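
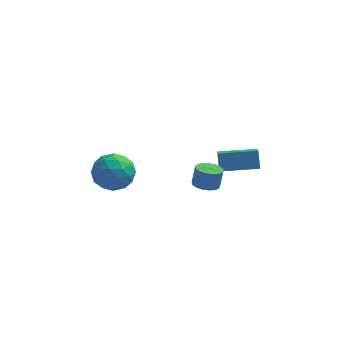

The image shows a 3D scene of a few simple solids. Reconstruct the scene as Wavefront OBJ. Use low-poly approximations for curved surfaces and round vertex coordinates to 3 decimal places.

v 1.041 -0.471 2.552
v 1.098 -1.34 3.139
v 0.919 0.084 3.387
v 0.976 -0.785 3.974
v 2.944 -0.255 2.686
v 3.001 -1.124 3.273
v 2.822 0.3 3.521
v 2.879 -0.569 4.108
v -4.331 -1.604 2.803
v -3.842 -1.142 3.691
v -3.818 -3.238 3.369
v -3.329 -2.776 4.257
v -4.44 -2.775 4.17
v -4.757 -1.765 3.82
v -2.903 -2.615 3.24
v -3.22 -1.605 2.89
v -2.959 -1.767 3.962
v -3.909 -1.866 4.536
v -3.751 -2.514 2.524
v -4.701 -2.613 3.098
v -4.131 -1.23 3.197
v -3.529 -3.15 3.863
v -4.182 -3.15 3.811
v -3.894 -2.878 4.334
v -4.669 -1.596 3.273
v -4.382 -1.325 3.795
v -4.733 -2.284 4.076
v -3.278 -3.055 3.265
v -2.991 -2.784 3.787
v -3.766 -1.502 2.726
v -3.478 -1.23 3.249
v -2.927 -2.096 2.984
v -3.325 -1.326 3.879
v -3.024 -2.286 4.211
v -2.773 -2.191 3.613
v -2.959 -1.598 3.408
v -3.883 -1.384 4.216
v -3.582 -2.344 4.549
v -4.235 -2.343 4.497
v -4.421 -1.75 4.292
v -3.365 -1.751 4.375
v -4.078 -2.036 2.511
v -3.777 -2.996 2.844
v -3.239 -2.63 2.768
v -3.425 -2.037 2.563
v -4.636 -2.094 2.849
v -4.335 -3.054 3.181
v -4.701 -2.782 3.652
v -4.887 -2.189 3.447
v -4.295 -2.629 2.685
v 0.487 -1.874 2.573
v 1.153 -1.804 2.455
v 1.299 -1.537 3.428
v 0.633 -1.606 3.547
v 1.032 -1.509 2.392
v 1.177 -1.241 3.365
v 0.786 -1.298 2.37
v 0.931 -1.03 3.344
v 0.471 -1.218 2.395
v 0.616 -0.95 3.369
v 0.16 -1.289 2.461
v 0.305 -1.021 3.434
v -0.076 -1.493 2.552
v 0.069 -1.225 3.526
v -0.183 -1.785 2.649
v -0.037 -1.517 3.622
v -0.136 -2.098 2.728
v 0.009 -1.83 3.701
v 0.054 -2.359 2.771
v 0.199 -2.091 3.745
v 0.342 -2.509 2.77
v 0.487 -2.241 3.743
v 0.664 -2.513 2.723
v 0.81 -2.245 3.696
v 0.946 -2.371 2.642
v 1.091 -2.104 3.615
v 1.122 -2.116 2.545
v 1.268 -1.848 3.519
f 2 4 1
f 5 2 1
f 1 4 3
f 3 5 1
f 2 8 4
f 6 2 5
f 6 8 2
f 4 8 3
f 7 5 3
f 3 8 7
f 7 6 5
f 8 6 7
f 9 46 25
f 46 20 49
f 25 49 14
f 46 49 25
f 9 25 21
f 25 14 26
f 21 26 10
f 25 26 21
f 9 21 30
f 21 10 31
f 30 31 16
f 21 31 30
f 9 30 42
f 30 16 45
f 42 45 19
f 30 45 42
f 9 42 46
f 42 19 50
f 46 50 20
f 42 50 46
f 10 26 37
f 26 14 40
f 37 40 18
f 26 40 37
f 14 49 27
f 49 20 48
f 27 48 13
f 49 48 27
f 20 50 47
f 50 19 43
f 47 43 11
f 50 43 47
f 19 45 44
f 45 16 32
f 44 32 15
f 45 32 44
f 16 31 36
f 31 10 33
f 36 33 17
f 31 33 36
f 12 38 24
f 38 18 39
f 24 39 13
f 38 39 24
f 12 24 22
f 24 13 23
f 22 23 11
f 24 23 22
f 12 22 29
f 22 11 28
f 29 28 15
f 22 28 29
f 12 29 34
f 29 15 35
f 34 35 17
f 29 35 34
f 12 34 38
f 34 17 41
f 38 41 18
f 34 41 38
f 13 39 27
f 39 18 40
f 27 40 14
f 39 40 27
f 11 23 47
f 23 13 48
f 47 48 20
f 23 48 47
f 15 28 44
f 28 11 43
f 44 43 19
f 28 43 44
f 17 35 36
f 35 15 32
f 36 32 16
f 35 32 36
f 18 41 37
f 41 17 33
f 37 33 10
f 41 33 37
f 52 51 55
f 52 55 53
f 53 55 56
f 53 56 54
f 55 51 57
f 55 57 56
f 56 57 58
f 56 58 54
f 57 51 59
f 57 59 58
f 58 59 60
f 58 60 54
f 59 51 61
f 59 61 60
f 60 61 62
f 60 62 54
f 61 51 63
f 61 63 62
f 62 63 64
f 62 64 54
f 63 51 65
f 63 65 64
f 64 65 66
f 64 66 54
f 65 51 67
f 65 67 66
f 66 67 68
f 66 68 54
f 67 51 69
f 67 69 68
f 68 69 70
f 68 70 54
f 69 51 71
f 69 71 70
f 70 71 72
f 70 72 54
f 71 51 73
f 71 73 72
f 72 73 74
f 72 74 54
f 73 51 75
f 73 75 74
f 74 75 76
f 74 76 54
f 75 51 77
f 75 77 76
f 76 77 78
f 76 78 54
f 77 51 52
f 77 52 78
f 78 52 53
f 78 53 54



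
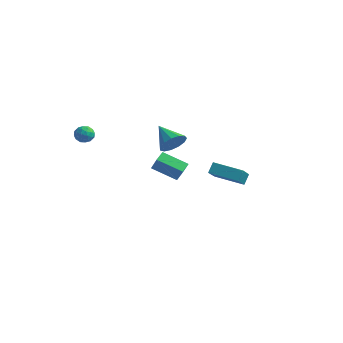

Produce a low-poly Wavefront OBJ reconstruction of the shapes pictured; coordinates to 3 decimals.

v -4.018 -2.062 3.882
v -3.72 -2.414 3.407
v -4.24 -2.966 4.413
v -3.942 -3.318 3.938
v -3.583 -2.929 4.337
v -3.446 -2.371 4.008
v -4.514 -3.009 3.812
v -4.377 -2.451 3.483
v -4.027 -3 3.363
v -3.451 -2.95 3.688
v -4.509 -2.43 4.132
v -3.933 -2.38 4.457
v -3.85 -2.159 3.598
v -4.11 -3.221 4.222
v -3.899 -2.993 4.457
v -3.724 -3.2 4.177
v -3.688 -2.133 3.951
v -3.513 -2.34 3.672
v -3.433 -2.643 4.218
v -4.447 -3.04 4.148
v -4.272 -3.247 3.869
v -4.236 -2.18 3.643
v -4.061 -2.387 3.363
v -4.527 -2.737 3.602
v -3.855 -2.71 3.293
v -3.985 -3.241 3.605
v -4.321 -3.06 3.531
v -4.241 -2.731 3.338
v -3.516 -2.681 3.483
v -3.647 -3.212 3.796
v -3.436 -2.984 4.03
v -3.355 -2.655 3.837
v -3.697 -3.025 3.458
v -4.313 -2.168 4.024
v -4.444 -2.699 4.337
v -4.605 -2.725 3.983
v -4.524 -2.396 3.79
v -3.975 -2.139 4.215
v -4.105 -2.67 4.527
v -3.719 -2.649 4.482
v -3.639 -2.32 4.289
v -4.263 -2.355 4.362
v 0.469 0.119 3.488
v 0.948 0.077 4.272
v -0.949 0.481 4.372
v 0.973 0.57 4.111
v 0.838 0.919 3.753
v 0.586 1.014 3.31
v 0.297 0.825 2.924
v 0.062 0.412 2.716
v -0.043 -0.094 2.754
v 0.014 -0.532 3.024
v 0.215 -0.764 3.442
v 0.497 -0.715 3.874
v 0.77 -0.402 4.183
v 2.739 1.168 1.082
v 3.555 -0.435 2.295
v 2.703 1.644 1.736
v 3.52 0.041 2.949
v 4.46 1.779 0.731
v 5.277 0.176 1.944
v 4.425 2.255 1.385
v 5.241 0.652 2.598
v -3.712 2.972 -1.064
v -3.014 2.689 0.02
v -3.882 3.725 -0.759
v -3.184 3.442 0.326
v -2.196 3.638 -1.866
v -1.498 3.355 -0.781
v -2.366 4.391 -1.56
v -1.668 4.108 -0.476
f 1 38 17
f 38 12 41
f 17 41 6
f 38 41 17
f 1 17 13
f 17 6 18
f 13 18 2
f 17 18 13
f 1 13 22
f 13 2 23
f 22 23 8
f 13 23 22
f 1 22 34
f 22 8 37
f 34 37 11
f 22 37 34
f 1 34 38
f 34 11 42
f 38 42 12
f 34 42 38
f 2 18 29
f 18 6 32
f 29 32 10
f 18 32 29
f 6 41 19
f 41 12 40
f 19 40 5
f 41 40 19
f 12 42 39
f 42 11 35
f 39 35 3
f 42 35 39
f 11 37 36
f 37 8 24
f 36 24 7
f 37 24 36
f 8 23 28
f 23 2 25
f 28 25 9
f 23 25 28
f 4 30 16
f 30 10 31
f 16 31 5
f 30 31 16
f 4 16 14
f 16 5 15
f 14 15 3
f 16 15 14
f 4 14 21
f 14 3 20
f 21 20 7
f 14 20 21
f 4 21 26
f 21 7 27
f 26 27 9
f 21 27 26
f 4 26 30
f 26 9 33
f 30 33 10
f 26 33 30
f 5 31 19
f 31 10 32
f 19 32 6
f 31 32 19
f 3 15 39
f 15 5 40
f 39 40 12
f 15 40 39
f 7 20 36
f 20 3 35
f 36 35 11
f 20 35 36
f 9 27 28
f 27 7 24
f 28 24 8
f 27 24 28
f 10 33 29
f 33 9 25
f 29 25 2
f 33 25 29
f 44 43 46
f 44 46 45
f 46 43 47
f 46 47 45
f 47 43 48
f 47 48 45
f 48 43 49
f 48 49 45
f 49 43 50
f 49 50 45
f 50 43 51
f 50 51 45
f 51 43 52
f 51 52 45
f 52 43 53
f 52 53 45
f 53 43 54
f 53 54 45
f 54 43 55
f 54 55 45
f 55 43 44
f 55 44 45
f 57 59 56
f 60 57 56
f 56 59 58
f 58 60 56
f 57 63 59
f 61 57 60
f 61 63 57
f 59 63 58
f 62 60 58
f 58 63 62
f 62 61 60
f 63 61 62
f 65 67 64
f 68 65 64
f 64 67 66
f 66 68 64
f 65 71 67
f 69 65 68
f 69 71 65
f 67 71 66
f 70 68 66
f 66 71 70
f 70 69 68
f 71 69 70



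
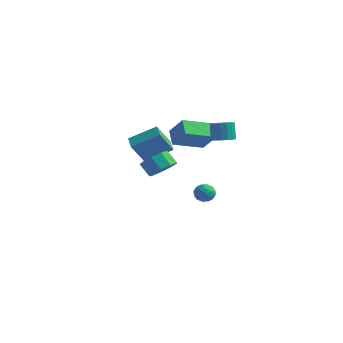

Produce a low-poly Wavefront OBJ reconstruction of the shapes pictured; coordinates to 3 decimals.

v 2.168 -3.941 3.349
v 2.605 -4.671 3.699
v 1.928 -4.709 4.462
v 1.492 -3.979 4.111
v 2.845 -4.141 3.939
v 2.169 -4.179 4.702
v 2.769 -3.517 3.902
v 2.092 -3.556 4.665
v 2.411 -3.092 3.607
v 1.735 -3.13 4.369
v 1.94 -3.064 3.19
v 1.264 -3.102 3.953
v 1.576 -3.446 2.848
v 0.9 -3.484 3.611
v 1.489 -4.06 2.74
v 0.812 -4.098 3.503
v 1.719 -4.618 2.917
v 1.043 -4.656 3.679
v 2.16 -4.859 3.296
v 1.484 -4.897 4.058
v 0.127 2.182 -0.608
v 0.707 2.289 -0.993
v 0.373 1.071 -0.547
v 0.953 1.178 -0.932
v 0.915 1.429 -0.275
v 0.763 2.116 -0.313
v 0.317 1.244 -1.227
v 0.165 1.931 -1.265
v 0.824 1.71 -1.376
v 1.194 1.824 -0.788
v -0.114 1.536 -0.752
v 0.256 1.65 -0.164
v 0.395 2.333 -0.806
v 0.685 1.027 -0.734
v 0.663 1.174 -0.348
v 1.003 1.237 -0.574
v 0.428 2.231 -0.406
v 0.769 2.294 -0.632
v 0.892 1.789 -0.21
v 0.311 1.066 -0.908
v 0.652 1.129 -1.134
v 0.077 2.123 -0.966
v 0.417 2.186 -1.192
v 0.188 1.571 -1.33
v 0.805 2.056 -1.257
v 0.95 1.402 -1.222
v 0.576 1.441 -1.395
v 0.486 1.845 -1.417
v 1.023 2.123 -0.912
v 1.167 1.47 -0.876
v 1.145 1.617 -0.489
v 1.056 2.021 -0.512
v 1.091 1.782 -1.137
v -0.087 1.89 -0.664
v 0.057 1.237 -0.628
v 0.024 1.339 -1.028
v -0.065 1.743 -1.051
v 0.13 1.958 -0.318
v 0.275 1.304 -0.283
v 0.594 1.515 -0.123
v 0.504 1.919 -0.145
v -0.011 1.578 -0.403
v -2.539 2.391 2.206
v -3.272 2.984 2.965
v -1.668 4.238 1.603
v -2.401 4.831 2.362
v -1.399 2.249 3.418
v -2.132 2.842 4.177
v -0.528 4.096 2.815
v -1.261 4.689 3.574
v 0.721 3.212 3.175
v 1.435 3.172 3.365
v 1.133 3.408 4.554
v 0.419 3.448 4.365
v 1.388 3.514 3.285
v 1.086 3.75 4.474
v 1.188 3.786 3.18
v 0.885 4.022 4.369
v 0.881 3.927 3.074
v 0.578 4.164 4.263
v 0.537 3.905 2.991
v 0.235 4.141 4.181
v 0.236 3.723 2.95
v -0.067 3.959 4.14
v 0.045 3.424 2.961
v -0.257 3.661 4.151
v 0.01 3.077 3.021
v -0.292 3.313 4.211
v 0.138 2.761 3.116
v -0.165 2.997 4.306
v 0.399 2.548 3.225
v 0.096 2.784 4.415
v 0.734 2.487 3.322
v 0.431 2.723 4.512
v 1.066 2.592 3.386
v 0.764 2.828 4.576
v 1.319 2.839 3.401
v 1.017 3.075 4.591
v -1.462 -1.359 2.209
v -1.716 -2.256 3.594
v -2.259 -0.702 2.488
v -2.513 -1.599 3.874
v -0.227 -0.261 3.146
v -0.481 -1.158 4.532
v -1.024 0.396 3.426
v -1.278 -0.501 4.811
f 2 1 5
f 2 5 3
f 3 5 6
f 3 6 4
f 5 1 7
f 5 7 6
f 6 7 8
f 6 8 4
f 7 1 9
f 7 9 8
f 8 9 10
f 8 10 4
f 9 1 11
f 9 11 10
f 10 11 12
f 10 12 4
f 11 1 13
f 11 13 12
f 12 13 14
f 12 14 4
f 13 1 15
f 13 15 14
f 14 15 16
f 14 16 4
f 15 1 17
f 15 17 16
f 16 17 18
f 16 18 4
f 17 1 19
f 17 19 18
f 18 19 20
f 18 20 4
f 19 1 2
f 19 2 20
f 20 2 3
f 20 3 4
f 21 58 37
f 58 32 61
f 37 61 26
f 58 61 37
f 21 37 33
f 37 26 38
f 33 38 22
f 37 38 33
f 21 33 42
f 33 22 43
f 42 43 28
f 33 43 42
f 21 42 54
f 42 28 57
f 54 57 31
f 42 57 54
f 21 54 58
f 54 31 62
f 58 62 32
f 54 62 58
f 22 38 49
f 38 26 52
f 49 52 30
f 38 52 49
f 26 61 39
f 61 32 60
f 39 60 25
f 61 60 39
f 32 62 59
f 62 31 55
f 59 55 23
f 62 55 59
f 31 57 56
f 57 28 44
f 56 44 27
f 57 44 56
f 28 43 48
f 43 22 45
f 48 45 29
f 43 45 48
f 24 50 36
f 50 30 51
f 36 51 25
f 50 51 36
f 24 36 34
f 36 25 35
f 34 35 23
f 36 35 34
f 24 34 41
f 34 23 40
f 41 40 27
f 34 40 41
f 24 41 46
f 41 27 47
f 46 47 29
f 41 47 46
f 24 46 50
f 46 29 53
f 50 53 30
f 46 53 50
f 25 51 39
f 51 30 52
f 39 52 26
f 51 52 39
f 23 35 59
f 35 25 60
f 59 60 32
f 35 60 59
f 27 40 56
f 40 23 55
f 56 55 31
f 40 55 56
f 29 47 48
f 47 27 44
f 48 44 28
f 47 44 48
f 30 53 49
f 53 29 45
f 49 45 22
f 53 45 49
f 64 66 63
f 67 64 63
f 63 66 65
f 65 67 63
f 64 70 66
f 68 64 67
f 68 70 64
f 66 70 65
f 69 67 65
f 65 70 69
f 69 68 67
f 70 68 69
f 72 71 75
f 72 75 73
f 73 75 76
f 73 76 74
f 75 71 77
f 75 77 76
f 76 77 78
f 76 78 74
f 77 71 79
f 77 79 78
f 78 79 80
f 78 80 74
f 79 71 81
f 79 81 80
f 80 81 82
f 80 82 74
f 81 71 83
f 81 83 82
f 82 83 84
f 82 84 74
f 83 71 85
f 83 85 84
f 84 85 86
f 84 86 74
f 85 71 87
f 85 87 86
f 86 87 88
f 86 88 74
f 87 71 89
f 87 89 88
f 88 89 90
f 88 90 74
f 89 71 91
f 89 91 90
f 90 91 92
f 90 92 74
f 91 71 93
f 91 93 92
f 92 93 94
f 92 94 74
f 93 71 95
f 93 95 94
f 94 95 96
f 94 96 74
f 95 71 97
f 95 97 96
f 96 97 98
f 96 98 74
f 97 71 72
f 97 72 98
f 98 72 73
f 98 73 74
f 100 102 99
f 103 100 99
f 99 102 101
f 101 103 99
f 100 106 102
f 104 100 103
f 104 106 100
f 102 106 101
f 105 103 101
f 101 106 105
f 105 104 103
f 106 104 105



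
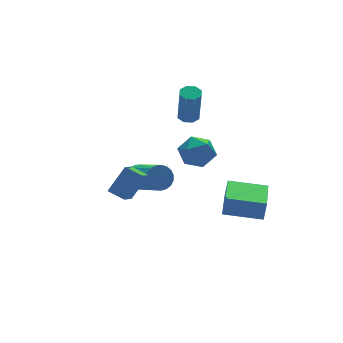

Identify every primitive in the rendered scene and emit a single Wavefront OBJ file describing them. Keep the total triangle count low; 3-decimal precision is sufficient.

v -1.339 2.281 -3.187
v -0.683 2.176 -3.513
v -0.506 0.393 -2.58
v -1.161 0.499 -2.253
v -0.603 2.32 -3.253
v -0.425 0.537 -2.32
v -0.649 2.457 -2.982
v -0.472 0.674 -2.049
v -0.815 2.564 -2.746
v -0.638 0.781 -1.813
v -1.072 2.622 -2.586
v -0.895 0.839 -1.653
v -1.374 2.621 -2.53
v -1.197 0.839 -1.597
v -1.671 2.562 -2.588
v -1.494 0.779 -1.655
v -1.91 2.454 -2.749
v -1.733 0.671 -1.816
v -2.05 2.316 -2.986
v -1.873 0.533 -2.052
v -2.067 2.172 -3.257
v -1.89 0.389 -2.324
v -1.958 2.047 -3.516
v -1.781 0.264 -2.583
v -1.742 1.963 -3.719
v -1.565 0.18 -2.785
v -1.457 1.933 -3.829
v -1.279 0.151 -2.896
v -1.15 1.964 -3.828
v -0.973 0.181 -2.895
v -0.877 2.05 -3.716
v -0.7 0.267 -2.783
v 1.19 2.073 0.436
v 1.733 1.996 0.469
v 1.533 1.429 2.398
v 0.99 1.507 2.364
v 1.62 2.388 0.573
v 1.42 1.821 2.501
v 1.255 2.595 0.596
v 1.055 2.029 2.524
v 0.852 2.497 0.525
v 0.652 1.931 2.454
v 0.647 2.151 0.402
v 0.447 1.584 2.331
v 0.76 1.759 0.299
v 0.56 1.192 2.227
v 1.125 1.551 0.276
v 0.925 0.985 2.204
v 1.528 1.649 0.346
v 1.328 1.083 2.275
v -0.182 -3.643 -2.568
v -0.016 -3.623 -1.582
v 0.966 -1.839 -2.798
v 1.132 -1.82 -1.812
v 1.368 -4.66 -2.808
v 1.534 -4.641 -1.822
v 2.516 -2.857 -3.038
v 2.682 -2.837 -2.052
v 0.121 -0.159 0.121
v 0.622 -0.747 -0.462
v -0.742 -1.373 0.602
v -0.241 -1.961 0.019
v 0.185 -1.57 0.795
v 0.719 -0.82 0.497
v -0.839 -1.3 -0.357
v -0.305 -0.55 -0.655
v 0.029 -1.452 -0.758
v 0.662 -1.619 -0.046
v -0.782 -0.501 0.186
v -0.149 -0.668 0.898
v -4.457 -2.452 -0.934
v -4.923 -1.751 -0.645
v -3.743 -1.724 -1.548
v -4.209 -1.023 -1.258
v -3.531 -2.337 0.278
v -3.997 -1.636 0.568
v -2.817 -1.609 -0.335
v -3.283 -0.908 -0.046
f 2 1 5
f 2 5 3
f 3 5 6
f 3 6 4
f 5 1 7
f 5 7 6
f 6 7 8
f 6 8 4
f 7 1 9
f 7 9 8
f 8 9 10
f 8 10 4
f 9 1 11
f 9 11 10
f 10 11 12
f 10 12 4
f 11 1 13
f 11 13 12
f 12 13 14
f 12 14 4
f 13 1 15
f 13 15 14
f 14 15 16
f 14 16 4
f 15 1 17
f 15 17 16
f 16 17 18
f 16 18 4
f 17 1 19
f 17 19 18
f 18 19 20
f 18 20 4
f 19 1 21
f 19 21 20
f 20 21 22
f 20 22 4
f 21 1 23
f 21 23 22
f 22 23 24
f 22 24 4
f 23 1 25
f 23 25 24
f 24 25 26
f 24 26 4
f 25 1 27
f 25 27 26
f 26 27 28
f 26 28 4
f 27 1 29
f 27 29 28
f 28 29 30
f 28 30 4
f 29 1 31
f 29 31 30
f 30 31 32
f 30 32 4
f 31 1 2
f 31 2 32
f 32 2 3
f 32 3 4
f 34 33 37
f 34 37 35
f 35 37 38
f 35 38 36
f 37 33 39
f 37 39 38
f 38 39 40
f 38 40 36
f 39 33 41
f 39 41 40
f 40 41 42
f 40 42 36
f 41 33 43
f 41 43 42
f 42 43 44
f 42 44 36
f 43 33 45
f 43 45 44
f 44 45 46
f 44 46 36
f 45 33 47
f 45 47 46
f 46 47 48
f 46 48 36
f 47 33 49
f 47 49 48
f 48 49 50
f 48 50 36
f 49 33 34
f 49 34 50
f 50 34 35
f 50 35 36
f 52 54 51
f 55 52 51
f 51 54 53
f 53 55 51
f 52 58 54
f 56 52 55
f 56 58 52
f 54 58 53
f 57 55 53
f 53 58 57
f 57 56 55
f 58 56 57
f 59 70 64
f 59 64 60
f 59 60 66
f 59 66 69
f 59 69 70
f 60 64 68
f 64 70 63
f 70 69 61
f 69 66 65
f 66 60 67
f 62 68 63
f 62 63 61
f 62 61 65
f 62 65 67
f 62 67 68
f 63 68 64
f 61 63 70
f 65 61 69
f 67 65 66
f 68 67 60
f 72 74 71
f 75 72 71
f 71 74 73
f 73 75 71
f 72 78 74
f 76 72 75
f 76 78 72
f 74 78 73
f 77 75 73
f 73 78 77
f 77 76 75
f 78 76 77



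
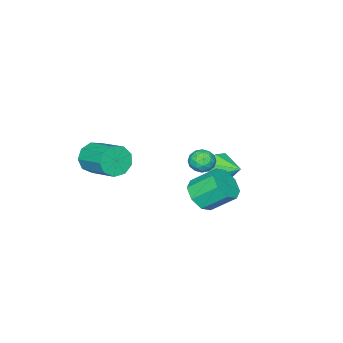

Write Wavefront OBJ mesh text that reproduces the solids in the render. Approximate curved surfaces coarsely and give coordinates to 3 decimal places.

v 3.734 -2.031 -1.443
v 4.169 -1.772 -2.259
v 4.521 0.111 -1.472
v 4.086 -0.149 -0.657
v 3.528 -1.637 -2.294
v 3.879 0.245 -1.507
v 2.983 -1.687 -1.931
v 3.334 0.195 -1.145
v 2.789 -1.898 -1.34
v 3.14 -0.016 -0.553
v 3.038 -2.171 -0.797
v 3.389 -0.289 -0.011
v 3.613 -2.379 -0.557
v 3.964 -0.497 0.23
v 4.245 -2.424 -0.731
v 4.596 -0.541 0.055
v 4.637 -2.285 -1.239
v 4.988 -0.403 -0.452
v 4.608 -2.027 -1.842
v 4.959 -0.145 -1.056
v -1.176 1.239 -2.203
v -0.836 1.648 -1.649
v -0.144 1.312 -2.891
v 0.196 1.721 -2.337
v 0.038 0.978 -2.224
v -0.599 0.933 -1.799
v -0.381 2.027 -2.741
v -1.018 1.982 -2.316
v -0.344 2.135 -1.982
v -0.085 1.487 -1.663
v -0.895 1.473 -2.877
v -0.636 0.825 -2.558
v -1.096 1.437 -1.866
v 0.116 1.523 -2.674
v 0.024 1.086 -2.608
v 0.224 1.327 -2.282
v -0.957 1.017 -1.953
v -0.757 1.257 -1.628
v -0.244 0.864 -1.966
v -0.223 1.703 -2.912
v -0.023 1.943 -2.587
v -1.204 1.633 -2.258
v -1.004 1.874 -1.932
v -0.736 2.096 -2.574
v -0.607 1.964 -1.736
v -0.001 2.007 -2.14
v -0.34 2.186 -2.378
v -0.715 2.16 -2.128
v -0.455 1.583 -1.548
v 0.151 1.626 -1.953
v 0.058 1.189 -1.886
v -0.316 1.163 -1.636
v -0.166 1.869 -1.744
v -1.131 1.334 -2.587
v -0.525 1.377 -2.992
v -0.664 1.797 -2.904
v -1.038 1.771 -2.654
v -0.979 0.953 -2.4
v -0.373 0.996 -2.804
v -0.265 0.8 -2.412
v -0.64 0.774 -2.162
v -0.814 1.091 -2.796
v 0.379 2.15 -4.125
v 1.009 1.787 -3.368
v 0.33 2.927 -2.257
v -0.299 3.29 -3.015
v 1.343 2.39 -3.782
v 0.664 3.529 -2.672
v 1.112 2.852 -4.398
v 0.433 3.991 -3.287
v 0.452 2.903 -4.854
v -0.227 4.043 -3.743
v -0.25 2.513 -4.883
v -0.929 3.653 -3.772
v -0.584 1.911 -4.468
v -1.263 3.05 -3.358
v -0.353 1.449 -3.853
v -1.032 2.588 -2.742
v 0.307 1.397 -3.397
v -0.372 2.537 -2.286
v -2.513 1.031 -4.104
v -1.84 1.321 -4.784
v -2.547 2.349 -3.576
v -2.56 1.401 -5.032
v -3.252 1.265 -4.736
v -3.512 0.992 -4.07
v -3.187 0.742 -3.424
v -2.467 0.661 -3.176
v -1.774 0.797 -3.472
v -1.515 1.07 -4.138
f 2 1 5
f 2 5 3
f 3 5 6
f 3 6 4
f 5 1 7
f 5 7 6
f 6 7 8
f 6 8 4
f 7 1 9
f 7 9 8
f 8 9 10
f 8 10 4
f 9 1 11
f 9 11 10
f 10 11 12
f 10 12 4
f 11 1 13
f 11 13 12
f 12 13 14
f 12 14 4
f 13 1 15
f 13 15 14
f 14 15 16
f 14 16 4
f 15 1 17
f 15 17 16
f 16 17 18
f 16 18 4
f 17 1 19
f 17 19 18
f 18 19 20
f 18 20 4
f 19 1 2
f 19 2 20
f 20 2 3
f 20 3 4
f 21 58 37
f 58 32 61
f 37 61 26
f 58 61 37
f 21 37 33
f 37 26 38
f 33 38 22
f 37 38 33
f 21 33 42
f 33 22 43
f 42 43 28
f 33 43 42
f 21 42 54
f 42 28 57
f 54 57 31
f 42 57 54
f 21 54 58
f 54 31 62
f 58 62 32
f 54 62 58
f 22 38 49
f 38 26 52
f 49 52 30
f 38 52 49
f 26 61 39
f 61 32 60
f 39 60 25
f 61 60 39
f 32 62 59
f 62 31 55
f 59 55 23
f 62 55 59
f 31 57 56
f 57 28 44
f 56 44 27
f 57 44 56
f 28 43 48
f 43 22 45
f 48 45 29
f 43 45 48
f 24 50 36
f 50 30 51
f 36 51 25
f 50 51 36
f 24 36 34
f 36 25 35
f 34 35 23
f 36 35 34
f 24 34 41
f 34 23 40
f 41 40 27
f 34 40 41
f 24 41 46
f 41 27 47
f 46 47 29
f 41 47 46
f 24 46 50
f 46 29 53
f 50 53 30
f 46 53 50
f 25 51 39
f 51 30 52
f 39 52 26
f 51 52 39
f 23 35 59
f 35 25 60
f 59 60 32
f 35 60 59
f 27 40 56
f 40 23 55
f 56 55 31
f 40 55 56
f 29 47 48
f 47 27 44
f 48 44 28
f 47 44 48
f 30 53 49
f 53 29 45
f 49 45 22
f 53 45 49
f 64 63 67
f 64 67 65
f 65 67 68
f 65 68 66
f 67 63 69
f 67 69 68
f 68 69 70
f 68 70 66
f 69 63 71
f 69 71 70
f 70 71 72
f 70 72 66
f 71 63 73
f 71 73 72
f 72 73 74
f 72 74 66
f 73 63 75
f 73 75 74
f 74 75 76
f 74 76 66
f 75 63 77
f 75 77 76
f 76 77 78
f 76 78 66
f 77 63 79
f 77 79 78
f 78 79 80
f 78 80 66
f 79 63 64
f 79 64 80
f 80 64 65
f 80 65 66
f 82 81 84
f 82 84 83
f 84 81 85
f 84 85 83
f 85 81 86
f 85 86 83
f 86 81 87
f 86 87 83
f 87 81 88
f 87 88 83
f 88 81 89
f 88 89 83
f 89 81 90
f 89 90 83
f 90 81 82
f 90 82 83



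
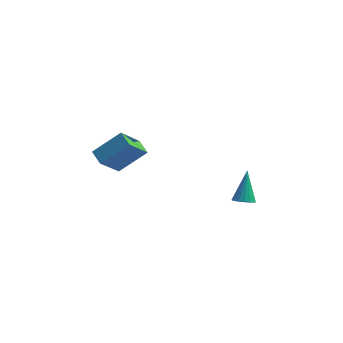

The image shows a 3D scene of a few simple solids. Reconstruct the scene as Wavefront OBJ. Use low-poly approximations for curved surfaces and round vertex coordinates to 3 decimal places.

v 3.811 -1.15 -4.787
v 4.207 -0.687 -5.066
v 3.709 -0.03 -3.073
v 3.933 -0.596 -5.142
v 3.636 -0.614 -5.148
v 3.373 -0.739 -5.082
v 3.197 -0.945 -4.958
v 3.143 -1.192 -4.8
v 3.221 -1.43 -4.639
v 3.416 -1.614 -4.507
v 3.689 -1.705 -4.431
v 3.987 -1.687 -4.425
v 4.25 -1.562 -4.491
v 4.426 -1.356 -4.615
v 4.48 -1.109 -4.774
v 4.402 -0.871 -4.934
v -4.742 -1.488 -2.196
v -3.312 -0.691 -0.881
v -4.097 -0.198 -3.681
v -2.667 0.599 -2.366
v -4.053 -2.199 -2.514
v -2.623 -1.402 -1.199
v -3.408 -0.909 -3.999
v -1.978 -0.112 -2.684
f 2 1 4
f 2 4 3
f 4 1 5
f 4 5 3
f 5 1 6
f 5 6 3
f 6 1 7
f 6 7 3
f 7 1 8
f 7 8 3
f 8 1 9
f 8 9 3
f 9 1 10
f 9 10 3
f 10 1 11
f 10 11 3
f 11 1 12
f 11 12 3
f 12 1 13
f 12 13 3
f 13 1 14
f 13 14 3
f 14 1 15
f 14 15 3
f 15 1 16
f 15 16 3
f 16 1 2
f 16 2 3
f 18 20 17
f 21 18 17
f 17 20 19
f 19 21 17
f 18 24 20
f 22 18 21
f 22 24 18
f 20 24 19
f 23 21 19
f 19 24 23
f 23 22 21
f 24 22 23



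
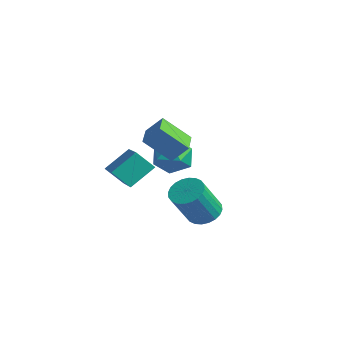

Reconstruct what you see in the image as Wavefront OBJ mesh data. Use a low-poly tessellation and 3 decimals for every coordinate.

v -1.888 0.768 -2.102
v -1.192 0.476 -1.431
v -2.228 -0.796 -2.429
v -1.532 -1.088 -1.758
v -2.382 -0.643 -1.443
v -2.172 0.324 -1.241
v -1.248 -0.644 -2.619
v -1.038 0.323 -2.417
v -0.797 -0.396 -1.751
v -1.498 -0.396 -1.024
v -1.922 0.076 -2.836
v -2.623 0.076 -2.109
v 3.241 -2.08 -2.444
v 3.839 -1.63 -2.226
v 4.037 -2.649 -0.658
v 3.439 -3.1 -0.876
v 3.605 -1.482 -2.1
v 3.802 -2.501 -0.533
v 3.315 -1.425 -2.027
v 3.512 -2.444 -0.46
v 3.014 -1.468 -2.017
v 3.211 -2.487 -0.45
v 2.747 -1.605 -2.072
v 2.945 -2.624 -0.505
v 2.556 -1.813 -2.184
v 2.753 -2.832 -0.616
v 2.469 -2.063 -2.335
v 2.666 -3.082 -0.768
v 2.5 -2.315 -2.503
v 2.697 -3.334 -0.935
v 2.643 -2.531 -2.662
v 2.841 -3.55 -1.094
v 2.878 -2.679 -2.787
v 3.075 -3.698 -1.22
v 3.168 -2.736 -2.86
v 3.365 -3.755 -1.293
v 3.469 -2.693 -2.87
v 3.666 -3.712 -1.303
v 3.735 -2.556 -2.815
v 3.933 -3.575 -1.248
v 3.927 -2.348 -2.704
v 4.124 -3.367 -1.136
v 4.014 -2.098 -2.552
v 4.211 -3.117 -0.985
v 3.983 -1.846 -2.385
v 4.18 -2.865 -0.817
v -1.728 -1.515 -0.02
v -1.255 -0.976 0.761
v -0.977 -0.587 -1.115
v -0.504 -0.048 -0.335
v -0.756 -2.332 -0.045
v -0.283 -1.793 0.735
v -0.005 -1.404 -1.141
v 0.468 -0.865 -0.36
v -0.186 -4.237 -1.049
v -0.059 -3.118 -0.168
v -1.787 -3.533 -1.712
v -1.659 -2.414 -0.831
v 0.379 -3.686 -1.829
v 0.507 -2.567 -0.948
v -1.221 -2.982 -2.492
v -1.094 -1.863 -1.611
f 1 12 6
f 1 6 2
f 1 2 8
f 1 8 11
f 1 11 12
f 2 6 10
f 6 12 5
f 12 11 3
f 11 8 7
f 8 2 9
f 4 10 5
f 4 5 3
f 4 3 7
f 4 7 9
f 4 9 10
f 5 10 6
f 3 5 12
f 7 3 11
f 9 7 8
f 10 9 2
f 14 13 17
f 14 17 15
f 15 17 18
f 15 18 16
f 17 13 19
f 17 19 18
f 18 19 20
f 18 20 16
f 19 13 21
f 19 21 20
f 20 21 22
f 20 22 16
f 21 13 23
f 21 23 22
f 22 23 24
f 22 24 16
f 23 13 25
f 23 25 24
f 24 25 26
f 24 26 16
f 25 13 27
f 25 27 26
f 26 27 28
f 26 28 16
f 27 13 29
f 27 29 28
f 28 29 30
f 28 30 16
f 29 13 31
f 29 31 30
f 30 31 32
f 30 32 16
f 31 13 33
f 31 33 32
f 32 33 34
f 32 34 16
f 33 13 35
f 33 35 34
f 34 35 36
f 34 36 16
f 35 13 37
f 35 37 36
f 36 37 38
f 36 38 16
f 37 13 39
f 37 39 38
f 38 39 40
f 38 40 16
f 39 13 41
f 39 41 40
f 40 41 42
f 40 42 16
f 41 13 43
f 41 43 42
f 42 43 44
f 42 44 16
f 43 13 45
f 43 45 44
f 44 45 46
f 44 46 16
f 45 13 14
f 45 14 46
f 46 14 15
f 46 15 16
f 48 50 47
f 51 48 47
f 47 50 49
f 49 51 47
f 48 54 50
f 52 48 51
f 52 54 48
f 50 54 49
f 53 51 49
f 49 54 53
f 53 52 51
f 54 52 53
f 56 58 55
f 59 56 55
f 55 58 57
f 57 59 55
f 56 62 58
f 60 56 59
f 60 62 56
f 58 62 57
f 61 59 57
f 57 62 61
f 61 60 59
f 62 60 61



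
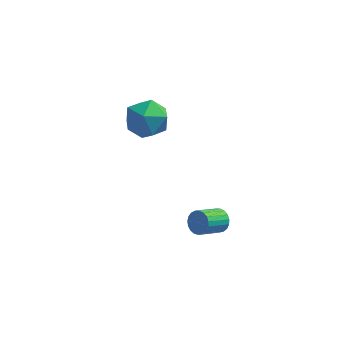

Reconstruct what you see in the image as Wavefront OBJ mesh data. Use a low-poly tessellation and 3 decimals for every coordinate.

v -0.163 -2.925 -0.26
v 0.02 -2.745 0.18
v -0.654 -3.474 0.76
v -0.837 -3.655 0.32
v -0.146 -2.618 0.147
v -0.82 -3.347 0.726
v -0.315 -2.544 0.042
v -0.99 -3.273 0.622
v -0.458 -2.536 -0.114
v -1.133 -3.265 0.466
v -0.55 -2.596 -0.296
v -1.225 -3.325 0.284
v -0.575 -2.712 -0.471
v -1.249 -3.441 0.109
v -0.529 -2.865 -0.61
v -1.203 -3.595 -0.03
v -0.419 -3.029 -0.688
v -1.093 -3.758 -0.109
v -0.265 -3.175 -0.693
v -0.94 -3.904 -0.113
v -0.093 -3.278 -0.622
v -0.768 -4.007 -0.042
v 0.066 -3.319 -0.489
v -0.608 -4.048 0.091
v 0.186 -3.293 -0.316
v -0.488 -4.022 0.264
v 0.246 -3.203 -0.134
v -0.428 -3.932 0.446
v 0.235 -3.065 0.027
v -0.439 -3.794 0.607
v 0.155 -2.903 0.138
v -0.519 -3.632 0.718
v -3.821 2.212 1.311
v -2.848 2.053 1.231
v -4.092 0.647 1.129
v -3.119 0.488 1.049
v -3.505 0.766 1.916
v -3.338 1.734 2.028
v -3.602 0.966 0.332
v -3.435 1.934 0.444
v -2.714 1.283 0.626
v -2.653 1.16 1.605
v -4.287 1.54 0.755
v -4.226 1.417 1.734
f 2 1 5
f 2 5 3
f 3 5 6
f 3 6 4
f 5 1 7
f 5 7 6
f 6 7 8
f 6 8 4
f 7 1 9
f 7 9 8
f 8 9 10
f 8 10 4
f 9 1 11
f 9 11 10
f 10 11 12
f 10 12 4
f 11 1 13
f 11 13 12
f 12 13 14
f 12 14 4
f 13 1 15
f 13 15 14
f 14 15 16
f 14 16 4
f 15 1 17
f 15 17 16
f 16 17 18
f 16 18 4
f 17 1 19
f 17 19 18
f 18 19 20
f 18 20 4
f 19 1 21
f 19 21 20
f 20 21 22
f 20 22 4
f 21 1 23
f 21 23 22
f 22 23 24
f 22 24 4
f 23 1 25
f 23 25 24
f 24 25 26
f 24 26 4
f 25 1 27
f 25 27 26
f 26 27 28
f 26 28 4
f 27 1 29
f 27 29 28
f 28 29 30
f 28 30 4
f 29 1 31
f 29 31 30
f 30 31 32
f 30 32 4
f 31 1 2
f 31 2 32
f 32 2 3
f 32 3 4
f 33 44 38
f 33 38 34
f 33 34 40
f 33 40 43
f 33 43 44
f 34 38 42
f 38 44 37
f 44 43 35
f 43 40 39
f 40 34 41
f 36 42 37
f 36 37 35
f 36 35 39
f 36 39 41
f 36 41 42
f 37 42 38
f 35 37 44
f 39 35 43
f 41 39 40
f 42 41 34



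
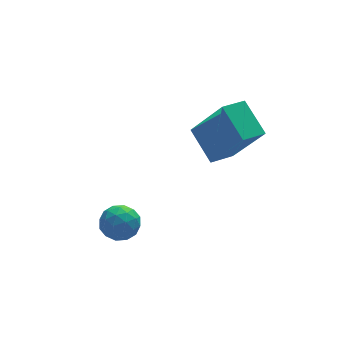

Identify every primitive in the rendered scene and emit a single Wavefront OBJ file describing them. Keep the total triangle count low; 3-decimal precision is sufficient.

v -0.751 -1.391 -1.617
v -0.369 -0.841 -1.555
v -0.191 -1.679 -2.505
v 0.191 -1.129 -2.443
v 0.243 -1.628 -1.994
v -0.103 -1.449 -1.445
v -0.457 -1.071 -2.615
v -0.803 -0.892 -2.066
v -0.186 -0.643 -2.172
v 0.246 -0.987 -1.787
v -0.806 -1.533 -2.273
v -0.374 -1.877 -1.888
v -0.609 -1.09 -1.508
v 0.049 -1.43 -2.552
v 0.079 -1.723 -2.288
v 0.304 -1.399 -2.251
v -0.453 -1.448 -1.443
v -0.228 -1.125 -1.407
v 0.131 -1.587 -1.665
v -0.332 -1.395 -2.653
v -0.107 -1.072 -2.617
v -0.864 -1.121 -1.809
v -0.639 -0.797 -1.772
v -0.691 -0.933 -2.395
v -0.277 -0.651 -1.834
v 0.052 -0.82 -2.356
v -0.329 -0.786 -2.457
v -0.532 -0.681 -2.135
v -0.023 -0.853 -1.608
v 0.306 -1.023 -2.13
v 0.336 -1.316 -1.866
v 0.133 -1.211 -1.543
v 0.084 -0.737 -1.971
v -0.866 -1.497 -1.93
v -0.537 -1.667 -2.452
v -0.693 -1.309 -2.517
v -0.896 -1.204 -2.194
v -0.612 -1.7 -1.704
v -0.283 -1.869 -2.226
v -0.028 -1.839 -1.925
v -0.231 -1.734 -1.603
v -0.644 -1.783 -2.089
v 2.6 -1.148 -0.036
v 3.258 -2.101 1.607
v 2.33 -0.063 0.702
v 2.987 -1.016 2.345
v 3.413 -0.844 -0.185
v 4.07 -1.797 1.458
v 3.142 0.241 0.553
v 3.8 -0.712 2.196
f 1 38 17
f 38 12 41
f 17 41 6
f 38 41 17
f 1 17 13
f 17 6 18
f 13 18 2
f 17 18 13
f 1 13 22
f 13 2 23
f 22 23 8
f 13 23 22
f 1 22 34
f 22 8 37
f 34 37 11
f 22 37 34
f 1 34 38
f 34 11 42
f 38 42 12
f 34 42 38
f 2 18 29
f 18 6 32
f 29 32 10
f 18 32 29
f 6 41 19
f 41 12 40
f 19 40 5
f 41 40 19
f 12 42 39
f 42 11 35
f 39 35 3
f 42 35 39
f 11 37 36
f 37 8 24
f 36 24 7
f 37 24 36
f 8 23 28
f 23 2 25
f 28 25 9
f 23 25 28
f 4 30 16
f 30 10 31
f 16 31 5
f 30 31 16
f 4 16 14
f 16 5 15
f 14 15 3
f 16 15 14
f 4 14 21
f 14 3 20
f 21 20 7
f 14 20 21
f 4 21 26
f 21 7 27
f 26 27 9
f 21 27 26
f 4 26 30
f 26 9 33
f 30 33 10
f 26 33 30
f 5 31 19
f 31 10 32
f 19 32 6
f 31 32 19
f 3 15 39
f 15 5 40
f 39 40 12
f 15 40 39
f 7 20 36
f 20 3 35
f 36 35 11
f 20 35 36
f 9 27 28
f 27 7 24
f 28 24 8
f 27 24 28
f 10 33 29
f 33 9 25
f 29 25 2
f 33 25 29
f 44 46 43
f 47 44 43
f 43 46 45
f 45 47 43
f 44 50 46
f 48 44 47
f 48 50 44
f 46 50 45
f 49 47 45
f 45 50 49
f 49 48 47
f 50 48 49



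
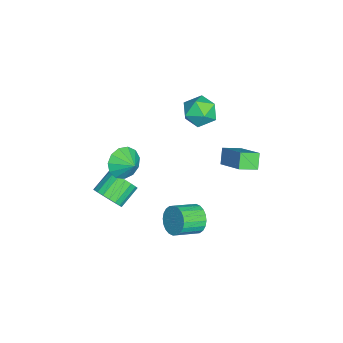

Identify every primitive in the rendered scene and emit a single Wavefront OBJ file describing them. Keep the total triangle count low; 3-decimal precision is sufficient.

v -4.025 1.795 4.6
v -3.041 1.314 4.344
v -4.879 0.646 3.476
v -3.895 0.165 3.22
v -4.334 0.036 4.248
v -3.806 0.746 4.943
v -4.114 1.214 2.877
v -3.586 1.924 3.572
v -3.096 0.954 3.28
v -3.232 0.227 4.127
v -4.688 1.733 3.693
v -4.824 1.006 4.54
v -0.378 1.128 -2.529
v 0.231 1.174 -3.283
v 1.087 -0.001 -2.664
v 0.478 -0.048 -1.911
v 0.392 1.418 -3.043
v 1.248 0.243 -2.424
v 0.436 1.618 -2.725
v 1.292 0.443 -2.106
v 0.356 1.743 -2.376
v 1.212 0.568 -1.757
v 0.165 1.774 -2.052
v 1.02 0.599 -1.433
v -0.11 1.707 -1.8
v 0.746 0.532 -1.181
v -0.425 1.552 -1.659
v 0.431 0.377 -1.04
v -0.733 1.332 -1.65
v 0.123 0.157 -1.031
v -0.987 1.081 -1.776
v -0.131 -0.094 -1.157
v -1.148 0.837 -2.016
v -0.292 -0.338 -1.397
v -1.192 0.637 -2.334
v -0.336 -0.538 -1.715
v -1.112 0.512 -2.683
v -0.256 -0.663 -2.064
v -0.92 0.481 -3.007
v -0.065 -0.694 -2.388
v -0.646 0.548 -3.259
v 0.21 -0.627 -2.64
v -0.331 0.703 -3.4
v 0.525 -0.472 -2.781
v -0.023 0.923 -3.409
v 0.833 -0.252 -2.79
v 0.354 -2.753 3.085
v 0.891 -2.662 2.187
v 1.026 -2.067 3.555
v 0.472 -2.244 2.174
v 0.016 -1.988 2.45
v -0.332 -1.974 2.928
v -0.463 -2.208 3.456
v -0.334 -2.615 3.865
v 0.013 -3.066 4.027
v 0.469 -3.418 3.89
v 0.888 -3.558 3.497
v 1.138 -3.443 2.973
v 1.139 -3.109 2.484
v -1.201 -3.96 -2.025
v -0.679 -4.122 -1.199
v -1.717 -3.341 -0.39
v -2.239 -3.18 -1.215
v -0.511 -3.743 -1.349
v -1.549 -2.963 -0.54
v -0.48 -3.407 -1.632
v -1.517 -2.627 -0.823
v -0.591 -3.181 -1.994
v -1.629 -2.401 -1.185
v -0.823 -3.109 -2.361
v -1.861 -2.329 -1.552
v -1.131 -3.206 -2.662
v -2.168 -2.425 -1.853
v -1.452 -3.452 -2.836
v -2.49 -2.671 -2.027
v -1.723 -3.799 -2.85
v -2.761 -3.018 -2.041
v -1.891 -4.177 -2.7
v -2.929 -3.397 -1.891
v -1.923 -4.513 -2.417
v -2.96 -3.733 -1.608
v -1.811 -4.739 -2.055
v -2.849 -3.959 -1.246
v -1.579 -4.811 -1.688
v -2.617 -4.031 -0.879
v -1.272 -4.715 -1.387
v -2.309 -3.934 -0.578
v -0.95 -4.469 -1.213
v -1.988 -3.688 -0.404
v -0.833 2.427 2.303
v -1.5 2.452 3.126
v -1.299 3.431 1.894
v -1.966 3.456 2.718
v 0.566 3.524 3.402
v -0.101 3.549 4.226
v 0.1 4.528 2.994
v -0.567 4.553 3.817
f 1 12 6
f 1 6 2
f 1 2 8
f 1 8 11
f 1 11 12
f 2 6 10
f 6 12 5
f 12 11 3
f 11 8 7
f 8 2 9
f 4 10 5
f 4 5 3
f 4 3 7
f 4 7 9
f 4 9 10
f 5 10 6
f 3 5 12
f 7 3 11
f 9 7 8
f 10 9 2
f 14 13 17
f 14 17 15
f 15 17 18
f 15 18 16
f 17 13 19
f 17 19 18
f 18 19 20
f 18 20 16
f 19 13 21
f 19 21 20
f 20 21 22
f 20 22 16
f 21 13 23
f 21 23 22
f 22 23 24
f 22 24 16
f 23 13 25
f 23 25 24
f 24 25 26
f 24 26 16
f 25 13 27
f 25 27 26
f 26 27 28
f 26 28 16
f 27 13 29
f 27 29 28
f 28 29 30
f 28 30 16
f 29 13 31
f 29 31 30
f 30 31 32
f 30 32 16
f 31 13 33
f 31 33 32
f 32 33 34
f 32 34 16
f 33 13 35
f 33 35 34
f 34 35 36
f 34 36 16
f 35 13 37
f 35 37 36
f 36 37 38
f 36 38 16
f 37 13 39
f 37 39 38
f 38 39 40
f 38 40 16
f 39 13 41
f 39 41 40
f 40 41 42
f 40 42 16
f 41 13 43
f 41 43 42
f 42 43 44
f 42 44 16
f 43 13 45
f 43 45 44
f 44 45 46
f 44 46 16
f 45 13 14
f 45 14 46
f 46 14 15
f 46 15 16
f 48 47 50
f 48 50 49
f 50 47 51
f 50 51 49
f 51 47 52
f 51 52 49
f 52 47 53
f 52 53 49
f 53 47 54
f 53 54 49
f 54 47 55
f 54 55 49
f 55 47 56
f 55 56 49
f 56 47 57
f 56 57 49
f 57 47 58
f 57 58 49
f 58 47 59
f 58 59 49
f 59 47 48
f 59 48 49
f 61 60 64
f 61 64 62
f 62 64 65
f 62 65 63
f 64 60 66
f 64 66 65
f 65 66 67
f 65 67 63
f 66 60 68
f 66 68 67
f 67 68 69
f 67 69 63
f 68 60 70
f 68 70 69
f 69 70 71
f 69 71 63
f 70 60 72
f 70 72 71
f 71 72 73
f 71 73 63
f 72 60 74
f 72 74 73
f 73 74 75
f 73 75 63
f 74 60 76
f 74 76 75
f 75 76 77
f 75 77 63
f 76 60 78
f 76 78 77
f 77 78 79
f 77 79 63
f 78 60 80
f 78 80 79
f 79 80 81
f 79 81 63
f 80 60 82
f 80 82 81
f 81 82 83
f 81 83 63
f 82 60 84
f 82 84 83
f 83 84 85
f 83 85 63
f 84 60 86
f 84 86 85
f 85 86 87
f 85 87 63
f 86 60 88
f 86 88 87
f 87 88 89
f 87 89 63
f 88 60 61
f 88 61 89
f 89 61 62
f 89 62 63
f 91 93 90
f 94 91 90
f 90 93 92
f 92 94 90
f 91 97 93
f 95 91 94
f 95 97 91
f 93 97 92
f 96 94 92
f 92 97 96
f 96 95 94
f 97 95 96



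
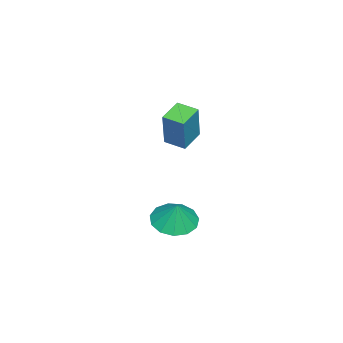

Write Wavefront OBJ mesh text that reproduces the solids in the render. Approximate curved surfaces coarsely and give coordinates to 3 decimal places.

v -2.715 2.56 -2.368
v -1.848 2.319 -2.605
v -2.365 2.8 -1.332
v -1.893 2.831 -2.708
v -2.198 3.257 -2.704
v -2.668 3.461 -2.593
v -3.152 3.38 -2.411
v -3.498 3.038 -2.215
v -3.595 2.544 -2.068
v -3.412 2.056 -2.017
v -3.009 1.727 -2.077
v -2.511 1.663 -2.229
v -2.079 1.884 -2.426
v -3.941 2.297 1.885
v -3.441 2.413 3.464
v -3.782 3.166 1.771
v -3.282 3.282 3.35
v -2.958 2.078 1.59
v -2.458 2.194 3.169
v -2.799 2.947 1.476
v -2.299 3.063 3.055
f 2 1 4
f 2 4 3
f 4 1 5
f 4 5 3
f 5 1 6
f 5 6 3
f 6 1 7
f 6 7 3
f 7 1 8
f 7 8 3
f 8 1 9
f 8 9 3
f 9 1 10
f 9 10 3
f 10 1 11
f 10 11 3
f 11 1 12
f 11 12 3
f 12 1 13
f 12 13 3
f 13 1 2
f 13 2 3
f 15 17 14
f 18 15 14
f 14 17 16
f 16 18 14
f 15 21 17
f 19 15 18
f 19 21 15
f 17 21 16
f 20 18 16
f 16 21 20
f 20 19 18
f 21 19 20



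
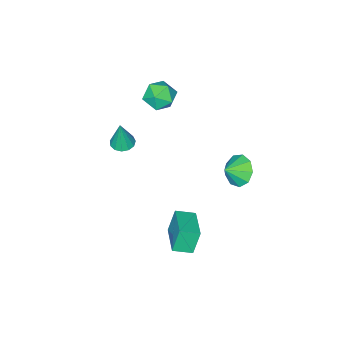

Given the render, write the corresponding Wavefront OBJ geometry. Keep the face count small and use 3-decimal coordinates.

v -0.146 1.964 -4.728
v -0.678 2.026 -3.157
v 1.137 3.598 -4.359
v 0.606 3.66 -2.787
v 0.754 1.18 -4.393
v 0.223 1.242 -2.821
v 2.038 2.814 -4.023
v 1.506 2.876 -2.452
v -2.133 -1.35 4.06
v -1.379 -1.881 3.454
v -2.961 -2.899 4.386
v -2.207 -3.43 3.78
v -1.922 -2.984 4.749
v -1.411 -2.027 4.548
v -2.929 -2.753 3.292
v -2.418 -1.796 3.091
v -1.87 -2.748 2.979
v -1.248 -2.891 3.88
v -3.092 -1.889 3.96
v -2.47 -2.032 4.861
v 0.417 -2.831 0.965
v 1.151 -2.72 0.859
v 0.683 -2.729 2.895
v 0.972 -2.337 0.863
v 0.617 -2.111 0.9
v 0.199 -2.113 0.958
v -0.151 -2.343 1.018
v -0.32 -2.728 1.061
v -0.255 -3.146 1.074
v 0.024 -3.463 1.053
v 0.427 -3.58 1.003
v 0.827 -3.458 0.942
v 1.097 -3.138 0.888
v -2.92 3.218 0.274
v -2.318 3.155 -0.633
v -1.96 3.002 0.926
v -2.33 3.857 -0.383
v -2.618 4.26 0.174
v -3.048 4.176 0.778
v -3.417 3.643 1.146
v -3.554 2.911 1.106
v -3.394 2.322 0.676
v -3.012 2.153 0.059
v -2.587 2.482 -0.458
f 2 4 1
f 5 2 1
f 1 4 3
f 3 5 1
f 2 8 4
f 6 2 5
f 6 8 2
f 4 8 3
f 7 5 3
f 3 8 7
f 7 6 5
f 8 6 7
f 9 20 14
f 9 14 10
f 9 10 16
f 9 16 19
f 9 19 20
f 10 14 18
f 14 20 13
f 20 19 11
f 19 16 15
f 16 10 17
f 12 18 13
f 12 13 11
f 12 11 15
f 12 15 17
f 12 17 18
f 13 18 14
f 11 13 20
f 15 11 19
f 17 15 16
f 18 17 10
f 22 21 24
f 22 24 23
f 24 21 25
f 24 25 23
f 25 21 26
f 25 26 23
f 26 21 27
f 26 27 23
f 27 21 28
f 27 28 23
f 28 21 29
f 28 29 23
f 29 21 30
f 29 30 23
f 30 21 31
f 30 31 23
f 31 21 32
f 31 32 23
f 32 21 33
f 32 33 23
f 33 21 22
f 33 22 23
f 35 34 37
f 35 37 36
f 37 34 38
f 37 38 36
f 38 34 39
f 38 39 36
f 39 34 40
f 39 40 36
f 40 34 41
f 40 41 36
f 41 34 42
f 41 42 36
f 42 34 43
f 42 43 36
f 43 34 44
f 43 44 36
f 44 34 35
f 44 35 36



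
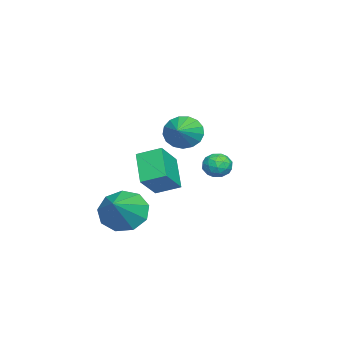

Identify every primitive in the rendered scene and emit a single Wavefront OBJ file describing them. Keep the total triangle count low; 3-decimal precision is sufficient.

v -3.871 -3.996 -1.601
v -2.768 -4.375 -0.565
v -3.907 -2.892 -1.159
v -2.804 -3.27 -0.123
v -2.656 -3.51 -2.717
v -1.553 -3.888 -1.681
v -2.692 -2.405 -2.275
v -1.589 -2.784 -1.239
v 1.893 0.534 0.515
v 2.453 0.283 0.703
v 1.387 -0.143 1.117
v 1.947 -0.394 1.305
v 1.782 0.197 1.491
v 2.095 0.616 1.119
v 1.745 -0.476 0.701
v 2.058 -0.057 0.329
v 2.361 -0.341 0.818
v 2.384 0.075 1.306
v 1.456 0.065 0.514
v 1.479 0.481 1.002
v 2.217 0.468 0.557
v 1.623 -0.328 1.263
v 1.526 0.019 1.373
v 1.855 -0.128 1.483
v 2.007 0.664 0.801
v 2.336 0.516 0.911
v 1.942 0.465 1.374
v 1.504 -0.376 0.909
v 1.833 -0.524 1.019
v 1.985 0.268 0.337
v 2.314 0.121 0.447
v 1.898 -0.325 0.446
v 2.492 -0.046 0.734
v 2.195 -0.445 1.088
v 2.076 -0.492 0.733
v 2.26 -0.246 0.515
v 2.506 0.198 1.021
v 2.209 -0.2 1.375
v 2.112 0.147 1.484
v 2.296 0.394 1.265
v 2.452 -0.169 1.089
v 1.631 0.34 0.445
v 1.334 -0.058 0.799
v 1.544 -0.254 0.555
v 1.728 -0.007 0.336
v 1.645 0.585 0.732
v 1.348 0.186 1.086
v 1.58 0.386 1.305
v 1.764 0.632 1.087
v 1.388 0.309 0.731
v 1.391 -3.839 -2.144
v 1.988 -4.013 -3.027
v 2.869 -3.881 -1.136
v 1.924 -3.287 -2.904
v 1.611 -2.82 -2.425
v 1.195 -2.83 -1.815
v 0.87 -3.312 -1.359
v 0.789 -4.041 -1.27
v 0.99 -4.675 -1.59
v 1.378 -4.919 -2.17
v 1.772 -4.657 -2.737
v -0.415 -1.805 1.716
v -0.101 -2.146 1.003
v 0.815 -1.775 2.244
v -0.082 -1.745 0.936
v -0.139 -1.358 1.048
v -0.26 -1.073 1.312
v -0.416 -0.956 1.669
v -0.572 -1.033 2.037
v -0.692 -1.288 2.331
v -0.749 -1.66 2.484
v -0.729 -2.066 2.461
v -0.638 -2.412 2.268
v -0.495 -2.619 1.947
v -0.335 -2.639 1.574
v -0.192 -2.468 1.234
f 2 4 1
f 5 2 1
f 1 4 3
f 3 5 1
f 2 8 4
f 6 2 5
f 6 8 2
f 4 8 3
f 7 5 3
f 3 8 7
f 7 6 5
f 8 6 7
f 9 46 25
f 46 20 49
f 25 49 14
f 46 49 25
f 9 25 21
f 25 14 26
f 21 26 10
f 25 26 21
f 9 21 30
f 21 10 31
f 30 31 16
f 21 31 30
f 9 30 42
f 30 16 45
f 42 45 19
f 30 45 42
f 9 42 46
f 42 19 50
f 46 50 20
f 42 50 46
f 10 26 37
f 26 14 40
f 37 40 18
f 26 40 37
f 14 49 27
f 49 20 48
f 27 48 13
f 49 48 27
f 20 50 47
f 50 19 43
f 47 43 11
f 50 43 47
f 19 45 44
f 45 16 32
f 44 32 15
f 45 32 44
f 16 31 36
f 31 10 33
f 36 33 17
f 31 33 36
f 12 38 24
f 38 18 39
f 24 39 13
f 38 39 24
f 12 24 22
f 24 13 23
f 22 23 11
f 24 23 22
f 12 22 29
f 22 11 28
f 29 28 15
f 22 28 29
f 12 29 34
f 29 15 35
f 34 35 17
f 29 35 34
f 12 34 38
f 34 17 41
f 38 41 18
f 34 41 38
f 13 39 27
f 39 18 40
f 27 40 14
f 39 40 27
f 11 23 47
f 23 13 48
f 47 48 20
f 23 48 47
f 15 28 44
f 28 11 43
f 44 43 19
f 28 43 44
f 17 35 36
f 35 15 32
f 36 32 16
f 35 32 36
f 18 41 37
f 41 17 33
f 37 33 10
f 41 33 37
f 52 51 54
f 52 54 53
f 54 51 55
f 54 55 53
f 55 51 56
f 55 56 53
f 56 51 57
f 56 57 53
f 57 51 58
f 57 58 53
f 58 51 59
f 58 59 53
f 59 51 60
f 59 60 53
f 60 51 61
f 60 61 53
f 61 51 52
f 61 52 53
f 63 62 65
f 63 65 64
f 65 62 66
f 65 66 64
f 66 62 67
f 66 67 64
f 67 62 68
f 67 68 64
f 68 62 69
f 68 69 64
f 69 62 70
f 69 70 64
f 70 62 71
f 70 71 64
f 71 62 72
f 71 72 64
f 72 62 73
f 72 73 64
f 73 62 74
f 73 74 64
f 74 62 75
f 74 75 64
f 75 62 76
f 75 76 64
f 76 62 63
f 76 63 64



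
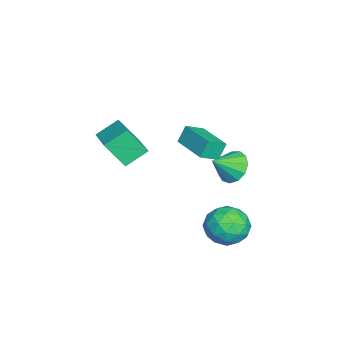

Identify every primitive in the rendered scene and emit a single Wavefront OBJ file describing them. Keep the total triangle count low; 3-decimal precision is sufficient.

v 2.363 3.501 -0.578
v 3.226 3.184 0.207
v 2.854 1.996 -1.727
v 3.717 1.679 -0.942
v 2.553 1.555 -0.642
v 2.249 2.485 0.068
v 3.831 2.695 -1.588
v 3.527 3.625 -0.878
v 4.134 2.686 -0.418
v 3.344 1.981 0.167
v 2.736 3.199 -1.687
v 1.946 2.494 -1.102
v 2.751 3.475 -0.084
v 3.329 1.705 -1.436
v 2.644 1.633 -1.259
v 3.152 1.446 -0.798
v 2.177 3.064 -0.166
v 2.685 2.878 0.295
v 2.289 1.92 -0.204
v 3.395 2.302 -1.815
v 3.903 2.116 -1.354
v 2.928 3.734 -0.722
v 3.436 3.547 -0.261
v 3.791 3.26 -1.316
v 3.792 2.995 0.01
v 4.081 2.111 -0.666
v 4.148 2.708 -1.046
v 3.969 3.254 -0.628
v 3.328 2.581 0.353
v 3.617 1.697 -0.322
v 2.932 1.624 -0.146
v 2.754 2.171 0.272
v 3.861 2.288 -0.014
v 2.463 3.483 -1.198
v 2.752 2.599 -1.873
v 3.326 3.009 -1.792
v 3.148 3.556 -1.374
v 1.999 3.069 -0.854
v 2.288 2.185 -1.53
v 2.111 1.926 -0.892
v 1.932 2.472 -0.474
v 2.219 2.892 -1.506
v -1.059 -2.312 1.976
v -1.05 -3.337 3.37
v 0.796 -1.53 2.54
v 0.804 -2.555 3.933
v -0.404 -3.325 1.227
v -0.396 -4.35 2.62
v 1.45 -2.543 1.79
v 1.459 -3.568 3.184
v -2.994 -0.716 0.757
v -3.346 -0.37 1.717
v -3.634 0.106 0.225
v -3.986 0.452 1.186
v -1.314 0.668 0.874
v -1.666 1.014 1.835
v -1.954 1.49 0.343
v -2.306 1.836 1.303
v -0.345 2.412 1.028
v 0.386 2.367 0.347
v 0.405 1.488 1.892
v 0.516 2.794 0.691
v 0.372 3.1 1.142
v 0.001 3.187 1.557
v -0.479 3.028 1.804
v -0.917 2.674 1.805
v -1.174 2.236 1.559
v -1.167 1.854 1.145
v -0.899 1.65 0.693
v -0.455 1.687 0.348
v 0.024 1.955 0.219
f 1 38 17
f 38 12 41
f 17 41 6
f 38 41 17
f 1 17 13
f 17 6 18
f 13 18 2
f 17 18 13
f 1 13 22
f 13 2 23
f 22 23 8
f 13 23 22
f 1 22 34
f 22 8 37
f 34 37 11
f 22 37 34
f 1 34 38
f 34 11 42
f 38 42 12
f 34 42 38
f 2 18 29
f 18 6 32
f 29 32 10
f 18 32 29
f 6 41 19
f 41 12 40
f 19 40 5
f 41 40 19
f 12 42 39
f 42 11 35
f 39 35 3
f 42 35 39
f 11 37 36
f 37 8 24
f 36 24 7
f 37 24 36
f 8 23 28
f 23 2 25
f 28 25 9
f 23 25 28
f 4 30 16
f 30 10 31
f 16 31 5
f 30 31 16
f 4 16 14
f 16 5 15
f 14 15 3
f 16 15 14
f 4 14 21
f 14 3 20
f 21 20 7
f 14 20 21
f 4 21 26
f 21 7 27
f 26 27 9
f 21 27 26
f 4 26 30
f 26 9 33
f 30 33 10
f 26 33 30
f 5 31 19
f 31 10 32
f 19 32 6
f 31 32 19
f 3 15 39
f 15 5 40
f 39 40 12
f 15 40 39
f 7 20 36
f 20 3 35
f 36 35 11
f 20 35 36
f 9 27 28
f 27 7 24
f 28 24 8
f 27 24 28
f 10 33 29
f 33 9 25
f 29 25 2
f 33 25 29
f 44 46 43
f 47 44 43
f 43 46 45
f 45 47 43
f 44 50 46
f 48 44 47
f 48 50 44
f 46 50 45
f 49 47 45
f 45 50 49
f 49 48 47
f 50 48 49
f 52 54 51
f 55 52 51
f 51 54 53
f 53 55 51
f 52 58 54
f 56 52 55
f 56 58 52
f 54 58 53
f 57 55 53
f 53 58 57
f 57 56 55
f 58 56 57
f 60 59 62
f 60 62 61
f 62 59 63
f 62 63 61
f 63 59 64
f 63 64 61
f 64 59 65
f 64 65 61
f 65 59 66
f 65 66 61
f 66 59 67
f 66 67 61
f 67 59 68
f 67 68 61
f 68 59 69
f 68 69 61
f 69 59 70
f 69 70 61
f 70 59 71
f 70 71 61
f 71 59 60
f 71 60 61



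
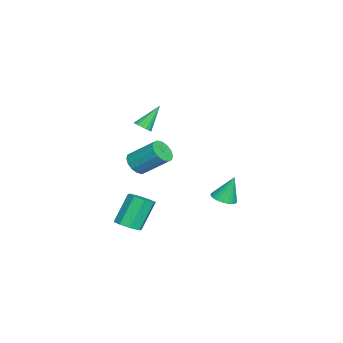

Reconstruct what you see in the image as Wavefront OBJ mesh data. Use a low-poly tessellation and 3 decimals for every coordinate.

v 2.357 -2.504 3.202
v 2.86 -2.216 3.314
v 1.543 -1.636 4.618
v 2.724 -2.048 3.133
v 2.504 -1.984 2.967
v 2.251 -2.039 2.855
v 2.022 -2.201 2.823
v 1.87 -2.433 2.878
v 1.829 -2.681 3.007
v 1.91 -2.888 3.18
v 2.093 -3.008 3.359
v 2.336 -3.012 3.502
v 2.585 -2.9 3.576
v 2.781 -2.698 3.564
v 2.88 -2.451 3.47
v 0.365 1.949 -3.303
v 1.122 2.288 -3.339
v 0.175 2.551 -1.597
v 0.938 2.532 -3.446
v 0.667 2.688 -3.531
v 0.35 2.731 -3.581
v 0.035 2.655 -3.589
v -0.229 2.471 -3.554
v -0.404 2.208 -3.48
v -0.461 1.906 -3.38
v -0.392 1.61 -3.268
v -0.208 1.365 -3.161
v 0.063 1.21 -3.076
v 0.38 1.167 -3.026
v 0.694 1.243 -3.018
v 0.959 1.426 -3.053
v 1.133 1.689 -3.126
v 1.19 1.992 -3.227
v 2 -2.934 0.025
v 2.838 -3.071 -0.001
v 3.139 -1.483 1.309
v 2.3 -1.346 1.335
v 2.759 -2.786 -0.328
v 3.06 -1.199 0.982
v 2.476 -2.541 -0.56
v 2.777 -0.954 0.751
v 2.066 -2.402 -0.635
v 2.367 -0.814 0.675
v 1.638 -2.404 -0.533
v 1.938 -0.817 0.777
v 1.307 -2.549 -0.282
v 1.607 -0.962 1.028
v 1.161 -2.797 0.051
v 1.462 -1.209 1.361
v 1.24 -3.081 0.378
v 1.541 -1.494 1.688
v 1.523 -3.326 0.609
v 1.824 -1.739 1.92
v 1.933 -3.466 0.685
v 2.234 -1.878 1.995
v 2.362 -3.463 0.583
v 2.662 -1.876 1.893
v 2.693 -3.318 0.332
v 2.993 -1.731 1.642
v 3.043 -3.303 -4.627
v 3.717 -3.637 -4.172
v 2.792 -2.951 -2.297
v 2.117 -2.617 -2.753
v 3.822 -2.998 -4.355
v 2.896 -2.311 -2.48
v 3.469 -2.537 -4.697
v 2.544 -1.85 -2.823
v 2.867 -2.525 -4.999
v 1.942 -1.839 -3.124
v 2.368 -2.969 -5.083
v 1.443 -2.283 -3.208
v 2.264 -3.609 -4.9
v 1.338 -2.922 -3.025
v 2.616 -4.07 -4.557
v 1.691 -3.383 -2.683
v 3.218 -4.081 -4.256
v 2.293 -3.395 -2.381
f 2 1 4
f 2 4 3
f 4 1 5
f 4 5 3
f 5 1 6
f 5 6 3
f 6 1 7
f 6 7 3
f 7 1 8
f 7 8 3
f 8 1 9
f 8 9 3
f 9 1 10
f 9 10 3
f 10 1 11
f 10 11 3
f 11 1 12
f 11 12 3
f 12 1 13
f 12 13 3
f 13 1 14
f 13 14 3
f 14 1 15
f 14 15 3
f 15 1 2
f 15 2 3
f 17 16 19
f 17 19 18
f 19 16 20
f 19 20 18
f 20 16 21
f 20 21 18
f 21 16 22
f 21 22 18
f 22 16 23
f 22 23 18
f 23 16 24
f 23 24 18
f 24 16 25
f 24 25 18
f 25 16 26
f 25 26 18
f 26 16 27
f 26 27 18
f 27 16 28
f 27 28 18
f 28 16 29
f 28 29 18
f 29 16 30
f 29 30 18
f 30 16 31
f 30 31 18
f 31 16 32
f 31 32 18
f 32 16 33
f 32 33 18
f 33 16 17
f 33 17 18
f 35 34 38
f 35 38 36
f 36 38 39
f 36 39 37
f 38 34 40
f 38 40 39
f 39 40 41
f 39 41 37
f 40 34 42
f 40 42 41
f 41 42 43
f 41 43 37
f 42 34 44
f 42 44 43
f 43 44 45
f 43 45 37
f 44 34 46
f 44 46 45
f 45 46 47
f 45 47 37
f 46 34 48
f 46 48 47
f 47 48 49
f 47 49 37
f 48 34 50
f 48 50 49
f 49 50 51
f 49 51 37
f 50 34 52
f 50 52 51
f 51 52 53
f 51 53 37
f 52 34 54
f 52 54 53
f 53 54 55
f 53 55 37
f 54 34 56
f 54 56 55
f 55 56 57
f 55 57 37
f 56 34 58
f 56 58 57
f 57 58 59
f 57 59 37
f 58 34 35
f 58 35 59
f 59 35 36
f 59 36 37
f 61 60 64
f 61 64 62
f 62 64 65
f 62 65 63
f 64 60 66
f 64 66 65
f 65 66 67
f 65 67 63
f 66 60 68
f 66 68 67
f 67 68 69
f 67 69 63
f 68 60 70
f 68 70 69
f 69 70 71
f 69 71 63
f 70 60 72
f 70 72 71
f 71 72 73
f 71 73 63
f 72 60 74
f 72 74 73
f 73 74 75
f 73 75 63
f 74 60 76
f 74 76 75
f 75 76 77
f 75 77 63
f 76 60 61
f 76 61 77
f 77 61 62
f 77 62 63



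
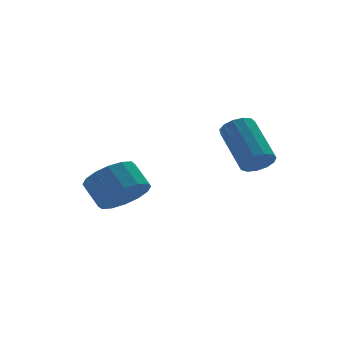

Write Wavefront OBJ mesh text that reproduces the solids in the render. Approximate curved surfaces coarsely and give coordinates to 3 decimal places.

v -1.921 -0.915 -4.381
v -0.941 -0.674 -4.426
v -1.119 0.196 -3.665
v -2.099 -0.045 -3.619
v -1.167 -0.391 -4.803
v -1.346 0.479 -4.041
v -1.596 -0.248 -5.066
v -1.774 0.622 -4.305
v -2.111 -0.284 -5.146
v -2.29 0.586 -4.384
v -2.576 -0.489 -5.021
v -2.754 0.381 -4.259
v -2.865 -0.808 -4.724
v -3.043 0.062 -3.962
v -2.901 -1.156 -4.335
v -3.079 -0.286 -3.574
v -2.674 -1.439 -3.959
v -2.853 -0.569 -3.197
v -2.246 -1.582 -3.695
v -2.424 -0.712 -2.934
v -1.73 -1.546 -3.616
v -1.909 -0.676 -2.854
v -1.266 -1.341 -3.741
v -1.444 -0.471 -2.979
v -0.977 -1.022 -4.038
v -1.155 -0.152 -3.276
v 1.146 -4.608 -2.091
v 1.621 -4.371 -2.448
v 1.69 -2.815 -1.326
v 1.214 -3.052 -0.969
v 1.314 -4.252 -2.595
v 1.383 -2.696 -1.473
v 0.954 -4.245 -2.582
v 1.022 -2.689 -1.46
v 0.655 -4.354 -2.413
v 0.723 -2.798 -1.291
v 0.511 -4.543 -2.142
v 0.58 -2.987 -1.02
v 0.569 -4.753 -1.855
v 0.638 -3.197 -0.732
v 0.81 -4.917 -1.642
v 0.879 -3.361 -0.52
v 1.158 -4.983 -1.573
v 1.226 -3.427 -0.45
v 1.502 -4.929 -1.667
v 1.57 -3.373 -0.545
v 1.732 -4.774 -1.897
v 1.801 -3.218 -0.774
v 1.777 -4.566 -2.188
v 1.845 -3.01 -1.065
f 2 1 5
f 2 5 3
f 3 5 6
f 3 6 4
f 5 1 7
f 5 7 6
f 6 7 8
f 6 8 4
f 7 1 9
f 7 9 8
f 8 9 10
f 8 10 4
f 9 1 11
f 9 11 10
f 10 11 12
f 10 12 4
f 11 1 13
f 11 13 12
f 12 13 14
f 12 14 4
f 13 1 15
f 13 15 14
f 14 15 16
f 14 16 4
f 15 1 17
f 15 17 16
f 16 17 18
f 16 18 4
f 17 1 19
f 17 19 18
f 18 19 20
f 18 20 4
f 19 1 21
f 19 21 20
f 20 21 22
f 20 22 4
f 21 1 23
f 21 23 22
f 22 23 24
f 22 24 4
f 23 1 25
f 23 25 24
f 24 25 26
f 24 26 4
f 25 1 2
f 25 2 26
f 26 2 3
f 26 3 4
f 28 27 31
f 28 31 29
f 29 31 32
f 29 32 30
f 31 27 33
f 31 33 32
f 32 33 34
f 32 34 30
f 33 27 35
f 33 35 34
f 34 35 36
f 34 36 30
f 35 27 37
f 35 37 36
f 36 37 38
f 36 38 30
f 37 27 39
f 37 39 38
f 38 39 40
f 38 40 30
f 39 27 41
f 39 41 40
f 40 41 42
f 40 42 30
f 41 27 43
f 41 43 42
f 42 43 44
f 42 44 30
f 43 27 45
f 43 45 44
f 44 45 46
f 44 46 30
f 45 27 47
f 45 47 46
f 46 47 48
f 46 48 30
f 47 27 49
f 47 49 48
f 48 49 50
f 48 50 30
f 49 27 28
f 49 28 50
f 50 28 29
f 50 29 30



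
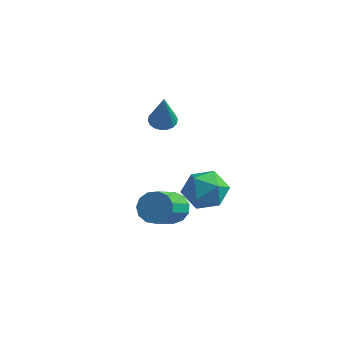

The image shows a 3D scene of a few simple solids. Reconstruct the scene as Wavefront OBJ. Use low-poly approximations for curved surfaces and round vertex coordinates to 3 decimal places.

v 1.204 -0.138 -2.214
v 1.909 0.502 -2.729
v 2.231 -1.522 -2.531
v 2.936 -0.882 -3.046
v 2.81 -0.796 -1.974
v 2.176 0.059 -1.778
v 1.964 -1.079 -3.482
v 1.33 -0.224 -3.286
v 2.379 -0.079 -3.513
v 2.902 0.096 -2.581
v 1.238 -1.116 -2.679
v 1.761 -0.941 -1.747
v 0.676 -0.861 -4.046
v 1.484 -0.837 -4.091
v 1.593 -2.436 -2.979
v 0.784 -2.459 -2.934
v 1.369 -0.591 -3.725
v 1.477 -2.189 -2.613
v 1.033 -0.43 -3.461
v 1.142 -2.028 -2.349
v 0.584 -0.405 -3.382
v 0.693 -2.004 -2.271
v 0.164 -0.526 -3.514
v 0.273 -2.124 -2.403
v -0.093 -0.753 -3.815
v 0.015 -2.351 -2.704
v -0.107 -1.014 -4.189
v 0.002 -2.612 -3.078
v 0.128 -1.226 -4.518
v 0.237 -2.825 -3.406
v 0.537 -1.323 -4.697
v 0.646 -2.921 -3.585
v 0.99 -1.273 -4.669
v 1.099 -2.871 -3.557
v 1.343 -1.092 -4.443
v 1.452 -2.69 -3.331
v -0.37 0.283 0.397
v 0.204 0.142 0.211
v 0.05 -0.343 2.163
v 0.23 0.403 0.297
v 0.137 0.64 0.403
v -0.056 0.807 0.508
v -0.312 0.869 0.591
v -0.579 0.816 0.636
v -0.805 0.657 0.633
v -0.944 0.425 0.584
v -0.97 0.164 0.498
v -0.877 -0.073 0.391
v -0.684 -0.24 0.286
v -0.428 -0.302 0.203
v -0.161 -0.249 0.158
v 0.064 -0.09 0.161
f 1 12 6
f 1 6 2
f 1 2 8
f 1 8 11
f 1 11 12
f 2 6 10
f 6 12 5
f 12 11 3
f 11 8 7
f 8 2 9
f 4 10 5
f 4 5 3
f 4 3 7
f 4 7 9
f 4 9 10
f 5 10 6
f 3 5 12
f 7 3 11
f 9 7 8
f 10 9 2
f 14 13 17
f 14 17 15
f 15 17 18
f 15 18 16
f 17 13 19
f 17 19 18
f 18 19 20
f 18 20 16
f 19 13 21
f 19 21 20
f 20 21 22
f 20 22 16
f 21 13 23
f 21 23 22
f 22 23 24
f 22 24 16
f 23 13 25
f 23 25 24
f 24 25 26
f 24 26 16
f 25 13 27
f 25 27 26
f 26 27 28
f 26 28 16
f 27 13 29
f 27 29 28
f 28 29 30
f 28 30 16
f 29 13 31
f 29 31 30
f 30 31 32
f 30 32 16
f 31 13 33
f 31 33 32
f 32 33 34
f 32 34 16
f 33 13 35
f 33 35 34
f 34 35 36
f 34 36 16
f 35 13 14
f 35 14 36
f 36 14 15
f 36 15 16
f 38 37 40
f 38 40 39
f 40 37 41
f 40 41 39
f 41 37 42
f 41 42 39
f 42 37 43
f 42 43 39
f 43 37 44
f 43 44 39
f 44 37 45
f 44 45 39
f 45 37 46
f 45 46 39
f 46 37 47
f 46 47 39
f 47 37 48
f 47 48 39
f 48 37 49
f 48 49 39
f 49 37 50
f 49 50 39
f 50 37 51
f 50 51 39
f 51 37 52
f 51 52 39
f 52 37 38
f 52 38 39



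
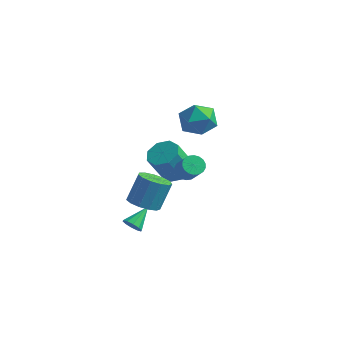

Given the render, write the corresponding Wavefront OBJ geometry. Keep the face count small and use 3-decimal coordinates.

v -2.061 3.651 -2.281
v -1.416 4.299 -1.808
v -1.874 3.438 -0.005
v -2.519 2.789 -0.479
v -2.148 4.585 -1.857
v -2.607 3.724 -0.055
v -2.83 4.324 -2.156
v -3.289 3.463 -0.353
v -3.061 3.668 -2.528
v -3.519 2.807 -0.725
v -2.706 3.002 -2.755
v -3.164 2.141 -0.952
v -1.973 2.716 -2.705
v -2.432 1.855 -0.903
v -1.291 2.977 -2.407
v -1.75 2.116 -0.604
v -1.061 3.633 -2.035
v -1.519 2.772 -0.232
v 0.364 3.408 3.875
v 0.84 3.006 2.851
v -1.16 2.234 3.629
v -0.684 1.832 2.605
v -0.171 1.557 3.653
v 0.771 2.283 3.805
v -1.091 2.957 2.675
v -0.149 3.683 2.827
v -0.059 2.727 2.109
v 0.509 1.862 2.714
v -0.829 3.378 3.766
v -0.261 2.513 4.371
v 0.082 -3.669 0.443
v 0.609 -3.003 -0.004
v 0.845 -2.146 1.549
v 0.318 -2.811 1.997
v 0.097 -2.829 -0.022
v 0.333 -1.972 1.531
v -0.42 -2.922 0.108
v -0.183 -2.065 1.661
v -0.777 -3.252 0.344
v -0.541 -2.395 1.898
v -0.862 -3.714 0.612
v -0.626 -2.857 2.165
v -0.647 -4.162 0.826
v -0.411 -3.305 2.38
v -0.201 -4.453 0.919
v 0.035 -3.596 2.473
v 0.335 -4.495 0.861
v 0.572 -3.638 2.414
v 0.791 -4.275 0.67
v 1.027 -3.418 2.223
v 1.021 -3.862 0.407
v 1.258 -3.005 1.961
v 0.954 -3.388 0.156
v 1.19 -2.531 1.709
v -0.381 -4.047 -1.27
v 0.156 -4.272 -1.055
v -0.159 -2.773 -0.49
v 0.228 -4.084 -1.382
v 0.068 -3.882 -1.665
v -0.263 -3.743 -1.798
v -0.64 -3.72 -1.729
v -0.917 -3.822 -1.485
v -0.989 -4.009 -1.159
v -0.829 -4.211 -0.875
v -0.498 -4.35 -0.742
v -0.122 -4.373 -0.811
v 2.144 -2.74 3.308
v 2.54 -2.241 3.247
v 3.272 -2.701 4.232
v 2.876 -3.2 4.292
v 2.348 -2.146 3.434
v 3.079 -2.607 4.419
v 2.115 -2.169 3.596
v 2.846 -2.63 4.581
v 1.888 -2.305 3.701
v 2.619 -2.766 4.686
v 1.711 -2.528 3.728
v 2.442 -2.988 4.713
v 1.621 -2.792 3.672
v 2.352 -3.252 4.657
v 1.634 -3.046 3.544
v 2.365 -3.506 4.528
v 1.748 -3.239 3.368
v 2.48 -3.699 4.353
v 1.941 -3.333 3.181
v 2.672 -3.794 4.166
v 2.174 -3.31 3.019
v 2.905 -3.771 4.004
v 2.401 -3.174 2.914
v 3.132 -3.635 3.899
v 2.578 -2.952 2.887
v 3.309 -3.412 3.872
v 2.668 -2.688 2.943
v 3.399 -3.148 3.928
v 2.655 -2.434 3.072
v 3.386 -2.894 4.056
f 2 1 5
f 2 5 3
f 3 5 6
f 3 6 4
f 5 1 7
f 5 7 6
f 6 7 8
f 6 8 4
f 7 1 9
f 7 9 8
f 8 9 10
f 8 10 4
f 9 1 11
f 9 11 10
f 10 11 12
f 10 12 4
f 11 1 13
f 11 13 12
f 12 13 14
f 12 14 4
f 13 1 15
f 13 15 14
f 14 15 16
f 14 16 4
f 15 1 17
f 15 17 16
f 16 17 18
f 16 18 4
f 17 1 2
f 17 2 18
f 18 2 3
f 18 3 4
f 19 30 24
f 19 24 20
f 19 20 26
f 19 26 29
f 19 29 30
f 20 24 28
f 24 30 23
f 30 29 21
f 29 26 25
f 26 20 27
f 22 28 23
f 22 23 21
f 22 21 25
f 22 25 27
f 22 27 28
f 23 28 24
f 21 23 30
f 25 21 29
f 27 25 26
f 28 27 20
f 32 31 35
f 32 35 33
f 33 35 36
f 33 36 34
f 35 31 37
f 35 37 36
f 36 37 38
f 36 38 34
f 37 31 39
f 37 39 38
f 38 39 40
f 38 40 34
f 39 31 41
f 39 41 40
f 40 41 42
f 40 42 34
f 41 31 43
f 41 43 42
f 42 43 44
f 42 44 34
f 43 31 45
f 43 45 44
f 44 45 46
f 44 46 34
f 45 31 47
f 45 47 46
f 46 47 48
f 46 48 34
f 47 31 49
f 47 49 48
f 48 49 50
f 48 50 34
f 49 31 51
f 49 51 50
f 50 51 52
f 50 52 34
f 51 31 53
f 51 53 52
f 52 53 54
f 52 54 34
f 53 31 32
f 53 32 54
f 54 32 33
f 54 33 34
f 56 55 58
f 56 58 57
f 58 55 59
f 58 59 57
f 59 55 60
f 59 60 57
f 60 55 61
f 60 61 57
f 61 55 62
f 61 62 57
f 62 55 63
f 62 63 57
f 63 55 64
f 63 64 57
f 64 55 65
f 64 65 57
f 65 55 66
f 65 66 57
f 66 55 56
f 66 56 57
f 68 67 71
f 68 71 69
f 69 71 72
f 69 72 70
f 71 67 73
f 71 73 72
f 72 73 74
f 72 74 70
f 73 67 75
f 73 75 74
f 74 75 76
f 74 76 70
f 75 67 77
f 75 77 76
f 76 77 78
f 76 78 70
f 77 67 79
f 77 79 78
f 78 79 80
f 78 80 70
f 79 67 81
f 79 81 80
f 80 81 82
f 80 82 70
f 81 67 83
f 81 83 82
f 82 83 84
f 82 84 70
f 83 67 85
f 83 85 84
f 84 85 86
f 84 86 70
f 85 67 87
f 85 87 86
f 86 87 88
f 86 88 70
f 87 67 89
f 87 89 88
f 88 89 90
f 88 90 70
f 89 67 91
f 89 91 90
f 90 91 92
f 90 92 70
f 91 67 93
f 91 93 92
f 92 93 94
f 92 94 70
f 93 67 95
f 93 95 94
f 94 95 96
f 94 96 70
f 95 67 68
f 95 68 96
f 96 68 69
f 96 69 70



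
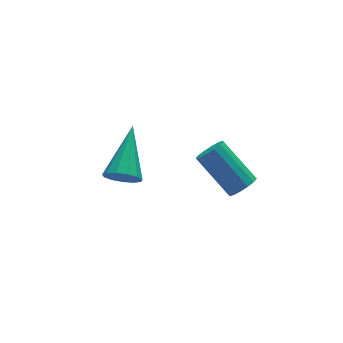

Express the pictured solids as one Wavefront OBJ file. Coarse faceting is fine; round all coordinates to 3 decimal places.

v -1.364 -0.803 1.601
v -0.807 -0.99 1.324
v -0.376 0.663 2.599
v -0.954 -0.739 1.101
v -1.231 -0.508 1.037
v -1.551 -0.371 1.152
v -1.811 -0.371 1.41
v -1.93 -0.508 1.728
v -1.869 -0.738 2.006
v -1.648 -0.989 2.156
v -1.337 -1.181 2.129
v -1.035 -1.252 1.934
v -0.837 -1.181 1.634
v 2.992 -0.635 -0.945
v 3.535 -0.502 -0.789
v 2.89 0.748 0.382
v 2.348 0.615 0.225
v 3.473 -0.318 -1.019
v 2.828 0.931 0.152
v 3.282 -0.22 -1.229
v 2.637 1.03 -0.058
v 3.014 -0.233 -1.363
v 2.369 1.017 -0.192
v 2.74 -0.353 -1.385
v 2.095 0.897 -0.214
v 2.533 -0.549 -1.29
v 1.889 0.701 -0.119
v 2.45 -0.768 -1.102
v 1.805 0.482 0.069
v 2.512 -0.951 -0.872
v 1.867 0.298 0.299
v 2.703 -1.05 -0.662
v 2.058 0.2 0.509
v 2.971 -1.037 -0.528
v 2.326 0.213 0.643
v 3.245 -0.917 -0.506
v 2.6 0.333 0.665
v 3.451 -0.721 -0.601
v 2.807 0.529 0.57
f 2 1 4
f 2 4 3
f 4 1 5
f 4 5 3
f 5 1 6
f 5 6 3
f 6 1 7
f 6 7 3
f 7 1 8
f 7 8 3
f 8 1 9
f 8 9 3
f 9 1 10
f 9 10 3
f 10 1 11
f 10 11 3
f 11 1 12
f 11 12 3
f 12 1 13
f 12 13 3
f 13 1 2
f 13 2 3
f 15 14 18
f 15 18 16
f 16 18 19
f 16 19 17
f 18 14 20
f 18 20 19
f 19 20 21
f 19 21 17
f 20 14 22
f 20 22 21
f 21 22 23
f 21 23 17
f 22 14 24
f 22 24 23
f 23 24 25
f 23 25 17
f 24 14 26
f 24 26 25
f 25 26 27
f 25 27 17
f 26 14 28
f 26 28 27
f 27 28 29
f 27 29 17
f 28 14 30
f 28 30 29
f 29 30 31
f 29 31 17
f 30 14 32
f 30 32 31
f 31 32 33
f 31 33 17
f 32 14 34
f 32 34 33
f 33 34 35
f 33 35 17
f 34 14 36
f 34 36 35
f 35 36 37
f 35 37 17
f 36 14 38
f 36 38 37
f 37 38 39
f 37 39 17
f 38 14 15
f 38 15 39
f 39 15 16
f 39 16 17

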